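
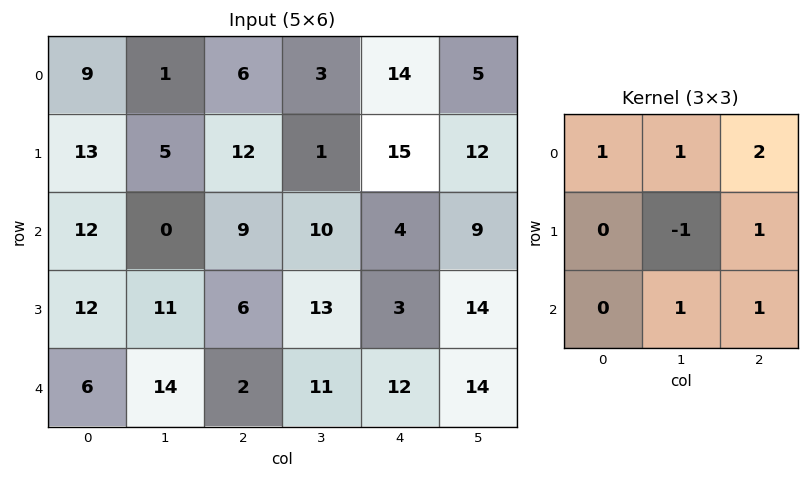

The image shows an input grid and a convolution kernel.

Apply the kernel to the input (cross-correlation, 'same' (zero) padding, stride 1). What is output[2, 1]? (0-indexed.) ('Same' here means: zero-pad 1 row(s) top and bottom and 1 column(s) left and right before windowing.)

68

The receptive field on the zero-padded input at this output position is [13 5 12 / 12 0 9 / 12 11 6]. Elementwise product with the kernel and sum: 13·1 + 5·1 + 12·2 + 0·-1 + 9·1 + 11·1 + 6·1.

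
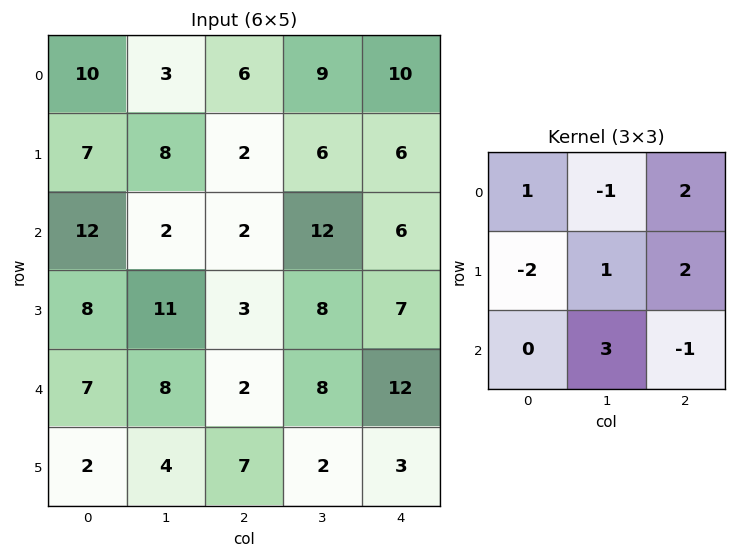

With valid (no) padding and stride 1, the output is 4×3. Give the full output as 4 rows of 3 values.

Output[0,0]: The receptive field on the input at this output position is [10 3 6 / 7 8 2 / 12 2 2]. Elementwise product with the kernel and sum: 10·1 + 3·-1 + 6·2 + 7·-2 + 8·1 + 2·2 + 2·3 + 2·-1.

21 7 61
15 41 45
37 19 30
6 45 40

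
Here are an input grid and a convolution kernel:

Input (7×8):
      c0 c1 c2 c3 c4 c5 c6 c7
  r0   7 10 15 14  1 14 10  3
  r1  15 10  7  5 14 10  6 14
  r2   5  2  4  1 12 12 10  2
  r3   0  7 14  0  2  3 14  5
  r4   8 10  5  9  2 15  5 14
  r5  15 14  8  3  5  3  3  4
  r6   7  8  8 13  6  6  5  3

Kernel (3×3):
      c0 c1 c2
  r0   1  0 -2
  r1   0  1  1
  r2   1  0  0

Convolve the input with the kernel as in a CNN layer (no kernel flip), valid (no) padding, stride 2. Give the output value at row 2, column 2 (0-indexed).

4

The receptive field on the input at this output position is [2 15 5 / 5 3 3 / 6 6 5]. Elementwise product with the kernel and sum: 2·1 + 5·-2 + 3·1 + 3·1 + 6·1.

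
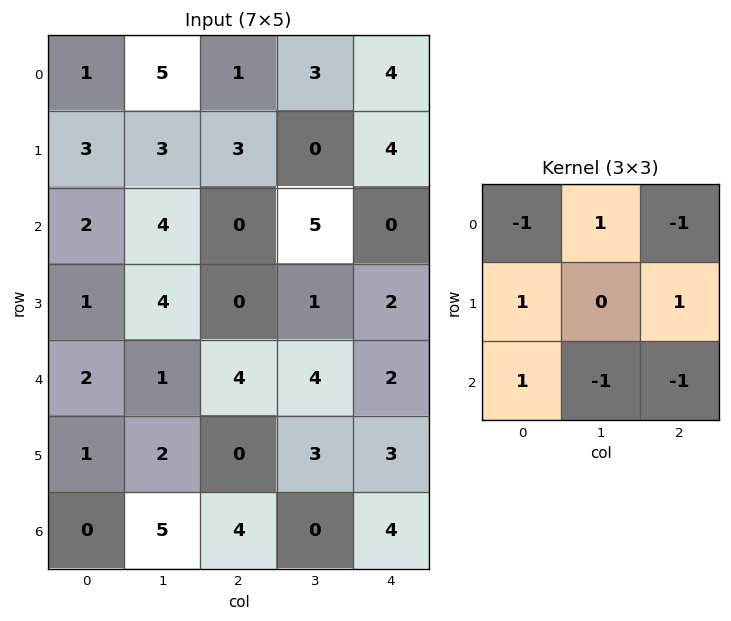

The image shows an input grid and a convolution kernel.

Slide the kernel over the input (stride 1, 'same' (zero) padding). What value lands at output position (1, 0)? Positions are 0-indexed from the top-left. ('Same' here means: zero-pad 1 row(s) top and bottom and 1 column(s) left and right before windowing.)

The receptive field on the zero-padded input at this output position is [0 1 5 / 0 3 3 / 0 2 4]. Elementwise product with the kernel and sum: 0·-1 + 1·1 + 5·-1 + 0·1 + 3·1 + 0·1 + 2·-1 + 4·-1.

-7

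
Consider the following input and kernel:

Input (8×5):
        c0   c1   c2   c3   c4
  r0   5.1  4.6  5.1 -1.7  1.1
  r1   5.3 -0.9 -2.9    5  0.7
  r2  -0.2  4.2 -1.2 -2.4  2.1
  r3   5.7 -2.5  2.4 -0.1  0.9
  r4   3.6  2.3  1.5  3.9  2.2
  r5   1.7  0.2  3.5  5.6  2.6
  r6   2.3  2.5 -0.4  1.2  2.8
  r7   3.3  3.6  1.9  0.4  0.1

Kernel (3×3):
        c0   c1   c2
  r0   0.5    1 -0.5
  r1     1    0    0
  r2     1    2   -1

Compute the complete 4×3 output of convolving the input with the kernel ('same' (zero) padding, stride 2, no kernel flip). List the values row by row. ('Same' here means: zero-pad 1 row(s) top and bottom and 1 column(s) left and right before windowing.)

Output[0,0]: The receptive field on the zero-padded input at this output position is [0 0 0 / 0 5.1 4.6 / 0 5.3 -0.9]. Elementwise product with the kernel and sum: 0·0.5 + 0·1 + 0·-0.5 + 0·1 + 0·1 + 5.3·2 + -0.9·-1.

11.5 -7.1 4.7
19.65 0.75 2.5
10.15 5.1 15.55
4.6 10.3 7.2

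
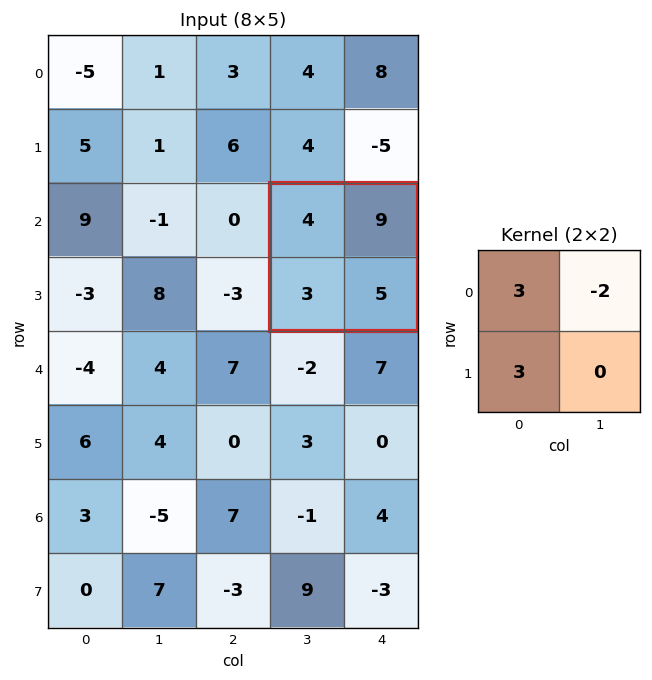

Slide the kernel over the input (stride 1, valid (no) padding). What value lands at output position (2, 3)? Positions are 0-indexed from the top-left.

The receptive field on the input at this output position is [4 9 / 3 5]. Elementwise product with the kernel and sum: 4·3 + 9·-2 + 3·3.

3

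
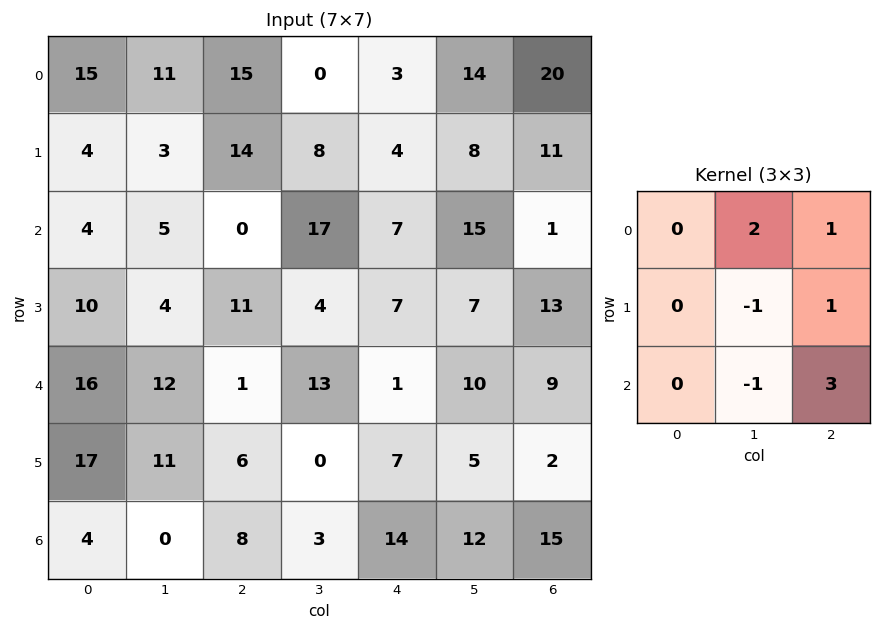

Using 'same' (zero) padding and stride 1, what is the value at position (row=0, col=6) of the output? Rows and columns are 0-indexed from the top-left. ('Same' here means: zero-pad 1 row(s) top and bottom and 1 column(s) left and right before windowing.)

The receptive field on the zero-padded input at this output position is [0 0 0 / 14 20 0 / 8 11 0]. Elementwise product with the kernel and sum: 0·2 + 0·1 + 20·-1 + 0·1 + 11·-1 + 0·3.

-31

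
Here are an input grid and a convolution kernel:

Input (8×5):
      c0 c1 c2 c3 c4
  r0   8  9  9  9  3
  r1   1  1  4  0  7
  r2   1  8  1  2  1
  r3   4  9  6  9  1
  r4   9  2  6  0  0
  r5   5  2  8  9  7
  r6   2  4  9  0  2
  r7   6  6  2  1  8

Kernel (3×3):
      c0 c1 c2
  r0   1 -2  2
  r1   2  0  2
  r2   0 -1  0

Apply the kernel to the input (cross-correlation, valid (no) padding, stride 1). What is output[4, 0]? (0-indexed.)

39

The receptive field on the input at this output position is [9 2 6 / 5 2 8 / 2 4 9]. Elementwise product with the kernel and sum: 9·1 + 2·-2 + 6·2 + 5·2 + 8·2 + 4·-1.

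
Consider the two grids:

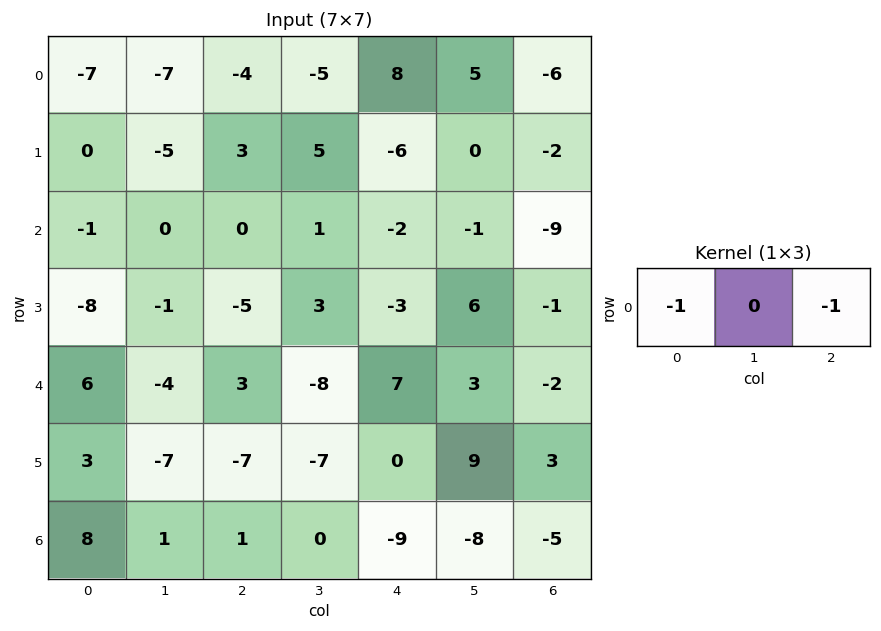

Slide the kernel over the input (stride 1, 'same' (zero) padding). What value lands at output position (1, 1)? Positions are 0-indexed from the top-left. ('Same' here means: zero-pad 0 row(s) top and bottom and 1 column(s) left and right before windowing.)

-3

The receptive field on the zero-padded input at this output position is [0 -5 3]. Elementwise product with the kernel and sum: 0·-1 + 3·-1.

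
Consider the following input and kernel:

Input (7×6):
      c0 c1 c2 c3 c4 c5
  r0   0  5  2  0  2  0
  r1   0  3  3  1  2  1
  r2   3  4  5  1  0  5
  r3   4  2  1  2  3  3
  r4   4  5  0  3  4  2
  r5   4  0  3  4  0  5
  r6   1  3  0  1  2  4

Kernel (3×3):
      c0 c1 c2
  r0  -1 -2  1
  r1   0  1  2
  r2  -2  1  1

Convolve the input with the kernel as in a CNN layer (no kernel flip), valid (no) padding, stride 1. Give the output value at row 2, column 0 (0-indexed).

The receptive field on the input at this output position is [3 4 5 / 4 2 1 / 4 5 0]. Elementwise product with the kernel and sum: 3·-1 + 4·-2 + 5·1 + 2·1 + 1·2 + 4·-2 + 5·1 + 0·1.

-5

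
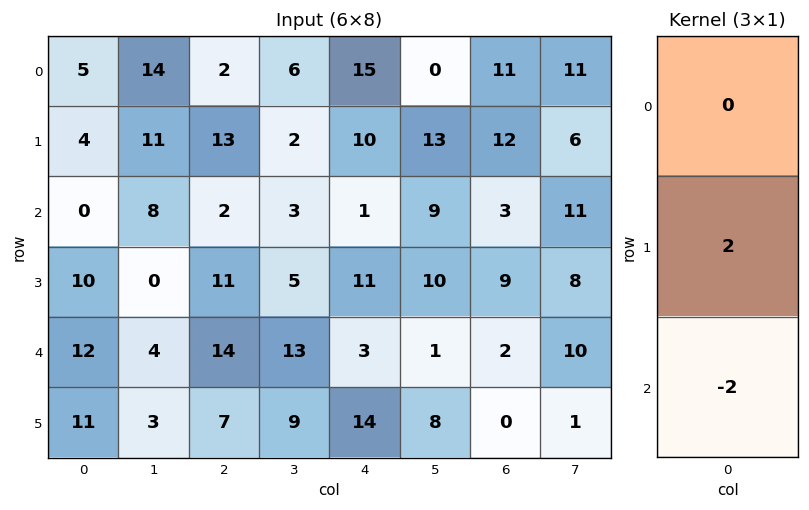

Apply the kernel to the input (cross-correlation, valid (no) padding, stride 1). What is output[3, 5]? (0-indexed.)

-14

The receptive field on the input at this output position is [10 / 1 / 8]. Elementwise product with the kernel and sum: 1·2 + 8·-2.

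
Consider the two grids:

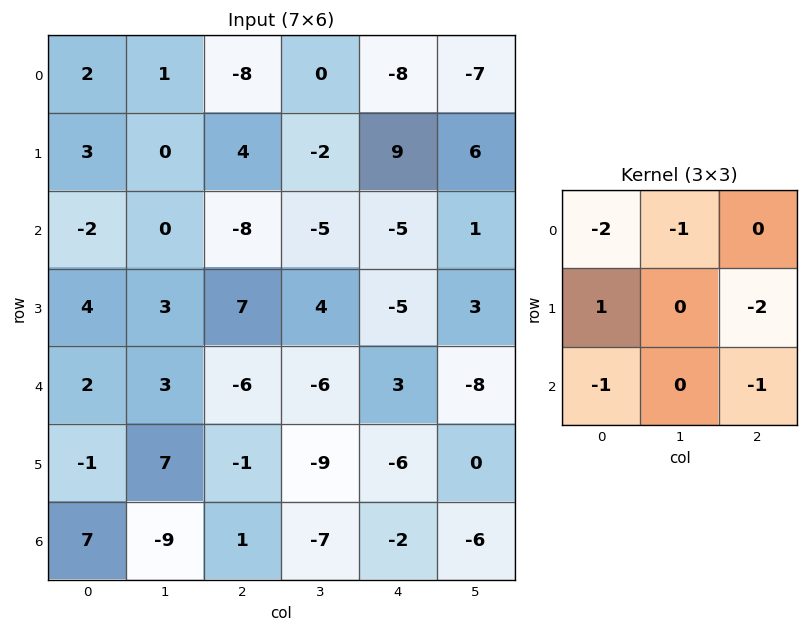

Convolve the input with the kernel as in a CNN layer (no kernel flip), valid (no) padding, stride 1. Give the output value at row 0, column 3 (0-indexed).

The receptive field on the input at this output position is [0 -8 -7 / -2 9 6 / -5 -5 1]. Elementwise product with the kernel and sum: 0·-2 + -8·-1 + -2·1 + 6·-2 + -5·-1 + 1·-1.

-2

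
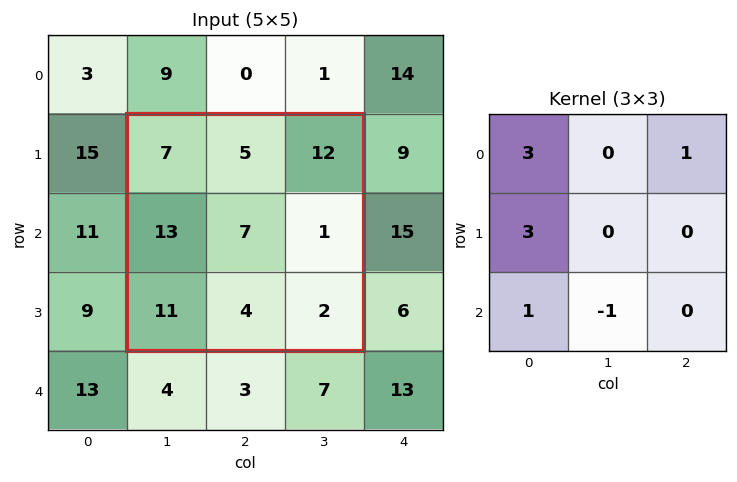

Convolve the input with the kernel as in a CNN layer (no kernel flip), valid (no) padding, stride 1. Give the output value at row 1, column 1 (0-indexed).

79

The receptive field on the input at this output position is [7 5 12 / 13 7 1 / 11 4 2]. Elementwise product with the kernel and sum: 7·3 + 12·1 + 13·3 + 11·1 + 4·-1.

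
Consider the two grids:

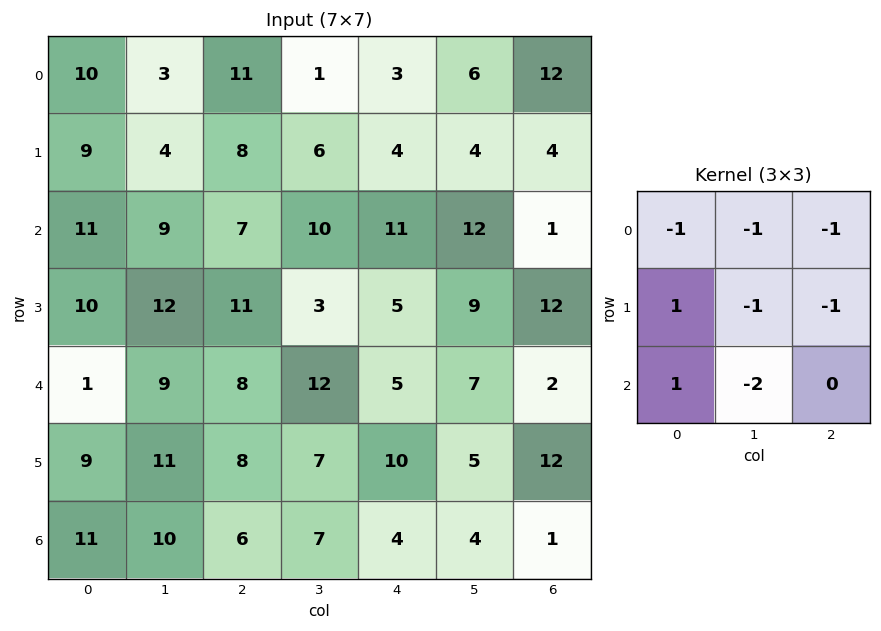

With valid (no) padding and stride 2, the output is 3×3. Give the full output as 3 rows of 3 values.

-34 -30 -38
-57 -41 -49
-37 -42 -25

Output[0,0]: The receptive field on the input at this output position is [10 3 11 / 9 4 8 / 11 9 7]. Elementwise product with the kernel and sum: 10·-1 + 3·-1 + 11·-1 + 9·1 + 4·-1 + 8·-1 + 11·1 + 9·-2.
Output[0,1]: The receptive field on the input at this output position is [11 1 3 / 8 6 4 / 7 10 11]. Elementwise product with the kernel and sum: 11·-1 + 1·-1 + 3·-1 + 8·1 + 6·-1 + 4·-1 + 7·1 + 10·-2.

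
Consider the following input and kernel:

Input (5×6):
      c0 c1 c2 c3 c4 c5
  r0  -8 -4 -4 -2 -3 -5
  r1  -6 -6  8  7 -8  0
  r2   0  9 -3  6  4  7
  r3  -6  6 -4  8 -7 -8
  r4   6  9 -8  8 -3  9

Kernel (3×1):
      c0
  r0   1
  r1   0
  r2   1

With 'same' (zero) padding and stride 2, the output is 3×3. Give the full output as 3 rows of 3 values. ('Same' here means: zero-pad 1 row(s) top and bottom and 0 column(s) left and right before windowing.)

-6 8 -8
-12 4 -15
-6 -4 -7

Output[0,0]: The receptive field on the zero-padded input at this output position is [0 / -8 / -6]. Elementwise product with the kernel and sum: 0·1 + -6·1.
Output[0,1]: The receptive field on the zero-padded input at this output position is [0 / -4 / 8]. Elementwise product with the kernel and sum: 0·1 + 8·1.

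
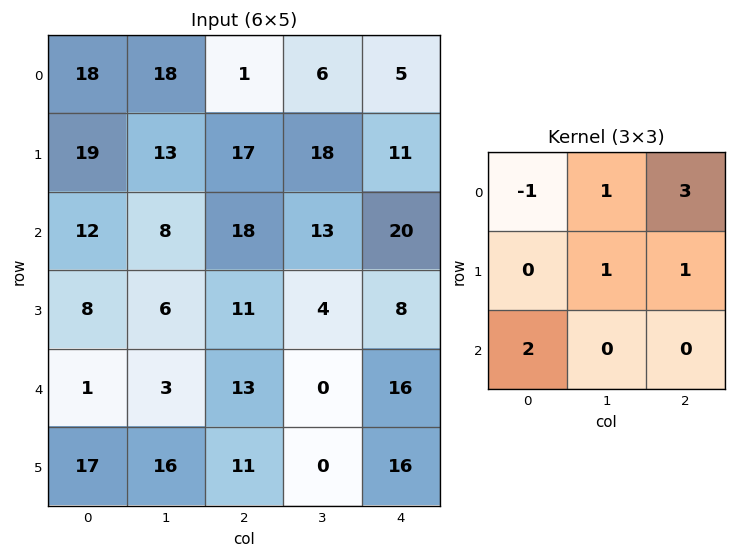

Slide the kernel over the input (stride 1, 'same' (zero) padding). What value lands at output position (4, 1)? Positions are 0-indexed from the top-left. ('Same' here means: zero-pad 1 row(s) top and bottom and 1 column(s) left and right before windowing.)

The receptive field on the zero-padded input at this output position is [8 6 11 / 1 3 13 / 17 16 11]. Elementwise product with the kernel and sum: 8·-1 + 6·1 + 11·3 + 3·1 + 13·1 + 17·2.

81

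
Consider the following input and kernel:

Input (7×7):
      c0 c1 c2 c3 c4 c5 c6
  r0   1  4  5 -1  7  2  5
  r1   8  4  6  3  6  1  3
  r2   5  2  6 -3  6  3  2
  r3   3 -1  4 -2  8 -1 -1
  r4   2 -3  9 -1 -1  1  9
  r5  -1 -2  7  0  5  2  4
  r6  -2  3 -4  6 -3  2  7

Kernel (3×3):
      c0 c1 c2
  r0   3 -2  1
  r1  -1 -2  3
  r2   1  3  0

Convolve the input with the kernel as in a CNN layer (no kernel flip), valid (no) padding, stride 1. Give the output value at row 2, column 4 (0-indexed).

The receptive field on the input at this output position is [6 3 2 / 8 -1 -1 / -1 1 9]. Elementwise product with the kernel and sum: 6·3 + 3·-2 + 2·1 + 8·-1 + -1·-2 + -1·3 + -1·1 + 1·3.

7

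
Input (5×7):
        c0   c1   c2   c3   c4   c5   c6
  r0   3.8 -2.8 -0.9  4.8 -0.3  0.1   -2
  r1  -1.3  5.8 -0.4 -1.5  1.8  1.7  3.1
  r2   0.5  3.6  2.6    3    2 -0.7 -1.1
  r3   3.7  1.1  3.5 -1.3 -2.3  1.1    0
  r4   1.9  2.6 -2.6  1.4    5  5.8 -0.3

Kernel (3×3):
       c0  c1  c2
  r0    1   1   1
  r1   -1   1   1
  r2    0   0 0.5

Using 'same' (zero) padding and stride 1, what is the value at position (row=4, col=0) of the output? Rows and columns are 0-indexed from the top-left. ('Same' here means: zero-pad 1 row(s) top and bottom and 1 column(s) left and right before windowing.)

9.3

The receptive field on the zero-padded input at this output position is [0 3.7 1.1 / 0 1.9 2.6 / 0 0 0]. Elementwise product with the kernel and sum: 0·1 + 3.7·1 + 1.1·1 + 0·-1 + 1.9·1 + 2.6·1 + 0·0.5.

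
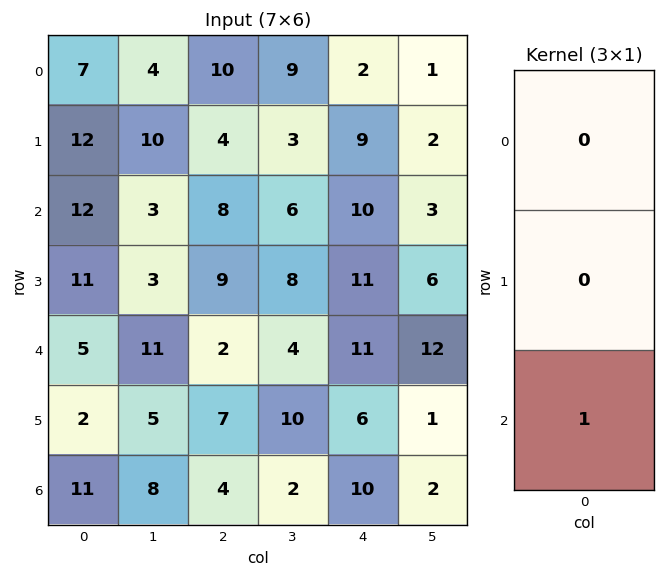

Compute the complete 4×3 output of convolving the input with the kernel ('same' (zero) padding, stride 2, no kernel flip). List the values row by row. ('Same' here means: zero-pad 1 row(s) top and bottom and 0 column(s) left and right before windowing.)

12 4 9
11 9 11
2 7 6
0 0 0

Output[0,0]: The receptive field on the zero-padded input at this output position is [0 / 7 / 12]. Elementwise product with the kernel and sum: 12·1.
Output[0,1]: The receptive field on the zero-padded input at this output position is [0 / 10 / 4]. Elementwise product with the kernel and sum: 4·1.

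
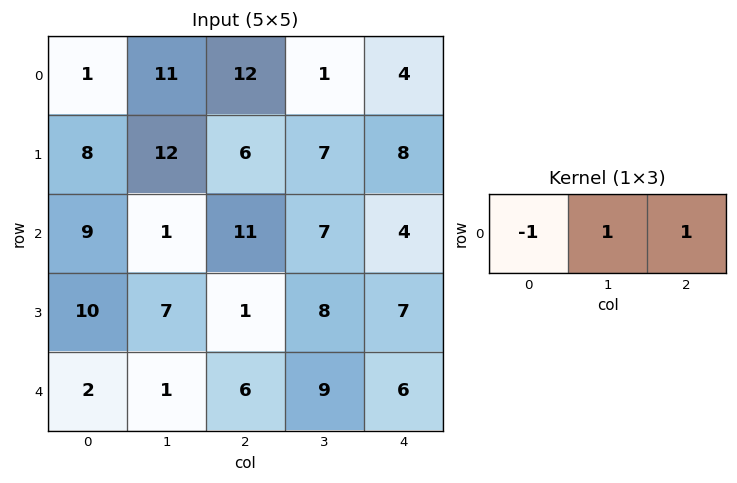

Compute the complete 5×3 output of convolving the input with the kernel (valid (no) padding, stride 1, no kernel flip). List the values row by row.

Output[0,0]: The receptive field on the input at this output position is [1 11 12]. Elementwise product with the kernel and sum: 1·-1 + 11·1 + 12·1.

22 2 -7
10 1 9
3 17 0
-2 2 14
5 14 9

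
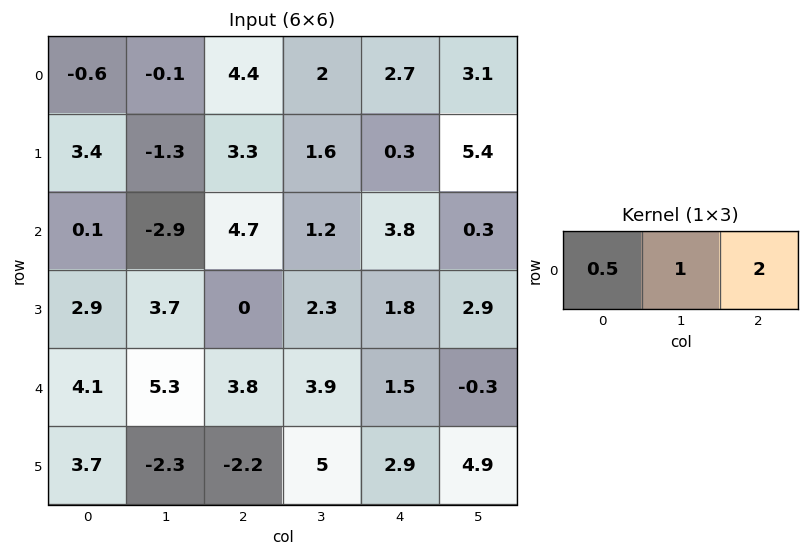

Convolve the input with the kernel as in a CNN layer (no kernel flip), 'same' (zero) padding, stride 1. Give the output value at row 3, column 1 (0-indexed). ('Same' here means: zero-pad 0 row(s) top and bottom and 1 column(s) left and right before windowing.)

5.15

The receptive field on the zero-padded input at this output position is [2.9 3.7 0]. Elementwise product with the kernel and sum: 2.9·0.5 + 3.7·1 + 0·2.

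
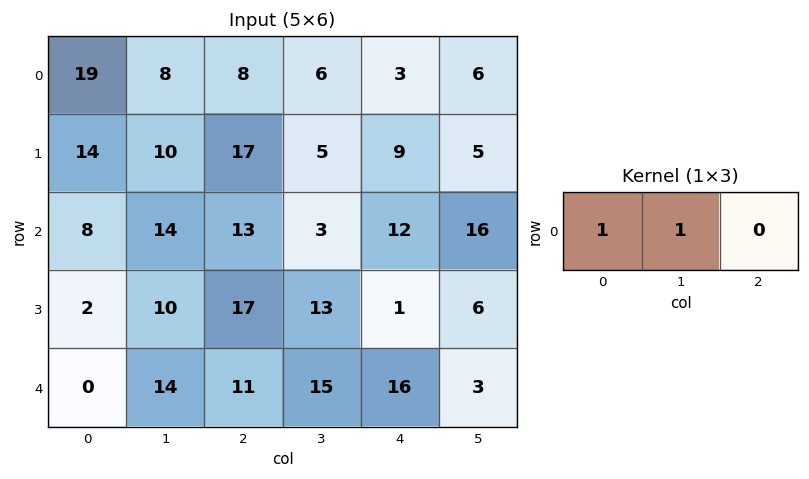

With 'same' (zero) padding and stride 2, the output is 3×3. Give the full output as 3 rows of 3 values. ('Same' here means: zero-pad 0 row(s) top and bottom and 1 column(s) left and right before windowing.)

19 16 9
8 27 15
0 25 31

Output[0,0]: The receptive field on the zero-padded input at this output position is [0 19 8]. Elementwise product with the kernel and sum: 0·1 + 19·1.
Output[0,1]: The receptive field on the zero-padded input at this output position is [8 8 6]. Elementwise product with the kernel and sum: 8·1 + 8·1.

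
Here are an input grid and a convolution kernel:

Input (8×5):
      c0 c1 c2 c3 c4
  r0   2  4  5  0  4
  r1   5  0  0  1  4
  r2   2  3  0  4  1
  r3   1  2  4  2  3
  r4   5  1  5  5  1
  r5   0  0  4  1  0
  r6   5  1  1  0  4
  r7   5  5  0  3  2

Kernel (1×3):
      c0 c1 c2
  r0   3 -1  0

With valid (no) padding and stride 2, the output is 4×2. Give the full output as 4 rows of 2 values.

2 15
3 -4
14 10
14 3

Output[0,0]: The receptive field on the input at this output position is [2 4 5]. Elementwise product with the kernel and sum: 2·3 + 4·-1.
Output[0,1]: The receptive field on the input at this output position is [5 0 4]. Elementwise product with the kernel and sum: 5·3 + 0·-1.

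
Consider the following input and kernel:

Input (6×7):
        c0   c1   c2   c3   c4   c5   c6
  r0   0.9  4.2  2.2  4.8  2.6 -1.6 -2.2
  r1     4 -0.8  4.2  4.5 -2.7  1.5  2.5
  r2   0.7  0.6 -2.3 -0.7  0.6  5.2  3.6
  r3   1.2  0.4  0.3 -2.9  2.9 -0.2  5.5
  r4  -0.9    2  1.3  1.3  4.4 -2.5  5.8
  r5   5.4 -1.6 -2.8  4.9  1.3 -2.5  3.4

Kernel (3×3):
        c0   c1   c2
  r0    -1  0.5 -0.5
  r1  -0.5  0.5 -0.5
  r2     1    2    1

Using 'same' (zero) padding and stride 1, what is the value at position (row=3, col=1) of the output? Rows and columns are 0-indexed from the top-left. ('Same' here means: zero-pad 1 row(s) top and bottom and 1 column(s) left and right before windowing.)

The receptive field on the zero-padded input at this output position is [0.7 0.6 -2.3 / 1.2 0.4 0.3 / -0.9 2 1.3]. Elementwise product with the kernel and sum: 0.7·-1 + 0.6·0.5 + -2.3·-0.5 + 1.2·-0.5 + 0.4·0.5 + 0.3·-0.5 + -0.9·1 + 2·2 + 1.3·1.

4.6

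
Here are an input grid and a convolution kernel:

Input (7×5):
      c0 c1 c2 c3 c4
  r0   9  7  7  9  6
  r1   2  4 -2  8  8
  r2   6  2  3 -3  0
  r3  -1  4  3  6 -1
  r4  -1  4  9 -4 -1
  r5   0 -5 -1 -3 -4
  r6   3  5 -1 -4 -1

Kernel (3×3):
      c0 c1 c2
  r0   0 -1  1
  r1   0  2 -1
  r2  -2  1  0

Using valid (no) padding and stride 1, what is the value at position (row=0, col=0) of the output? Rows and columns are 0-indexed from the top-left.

The receptive field on the input at this output position is [9 7 7 / 2 4 -2 / 6 2 3]. Elementwise product with the kernel and sum: 7·-1 + 7·1 + 4·2 + -2·-1 + 6·-2 + 2·1.

0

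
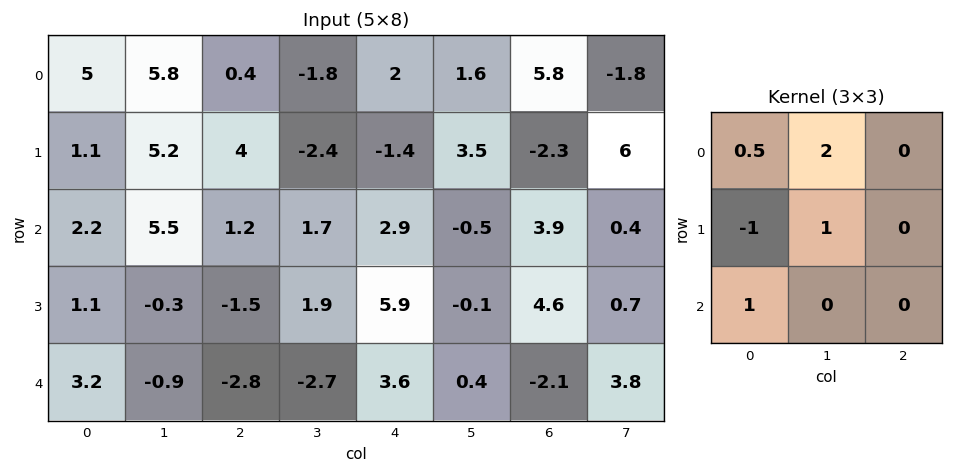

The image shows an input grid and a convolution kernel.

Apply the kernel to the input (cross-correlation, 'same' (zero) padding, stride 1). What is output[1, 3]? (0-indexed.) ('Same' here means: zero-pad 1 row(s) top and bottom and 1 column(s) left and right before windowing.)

-8.6

The receptive field on the zero-padded input at this output position is [0.4 -1.8 2 / 4 -2.4 -1.4 / 1.2 1.7 2.9]. Elementwise product with the kernel and sum: 0.4·0.5 + -1.8·2 + 4·-1 + -2.4·1 + 1.2·1.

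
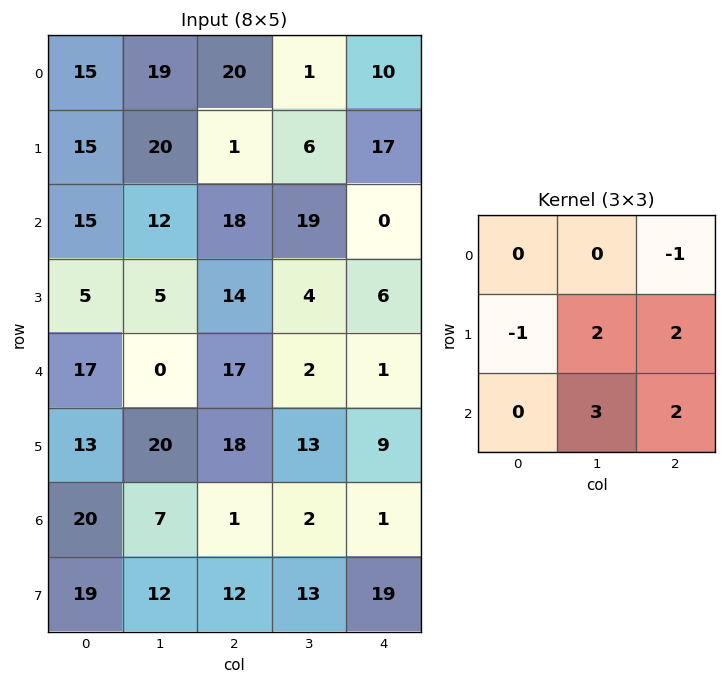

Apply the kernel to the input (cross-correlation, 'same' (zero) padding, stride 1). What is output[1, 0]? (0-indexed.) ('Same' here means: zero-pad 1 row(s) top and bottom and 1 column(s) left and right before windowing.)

120

The receptive field on the zero-padded input at this output position is [0 15 19 / 0 15 20 / 0 15 12]. Elementwise product with the kernel and sum: 19·-1 + 0·-1 + 15·2 + 20·2 + 15·3 + 12·2.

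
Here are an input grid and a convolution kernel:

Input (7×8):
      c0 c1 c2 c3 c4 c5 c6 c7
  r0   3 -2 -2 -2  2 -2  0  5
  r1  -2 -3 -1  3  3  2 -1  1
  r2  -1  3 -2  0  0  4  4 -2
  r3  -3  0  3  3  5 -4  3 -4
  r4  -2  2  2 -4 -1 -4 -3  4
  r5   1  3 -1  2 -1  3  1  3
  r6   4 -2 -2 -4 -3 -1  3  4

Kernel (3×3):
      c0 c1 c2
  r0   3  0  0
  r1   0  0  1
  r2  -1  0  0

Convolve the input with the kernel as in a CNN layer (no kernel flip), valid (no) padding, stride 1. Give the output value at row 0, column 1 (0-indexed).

-6

The receptive field on the input at this output position is [-2 -2 -2 / -3 -1 3 / 3 -2 0]. Elementwise product with the kernel and sum: -2·3 + 3·1 + 3·-1.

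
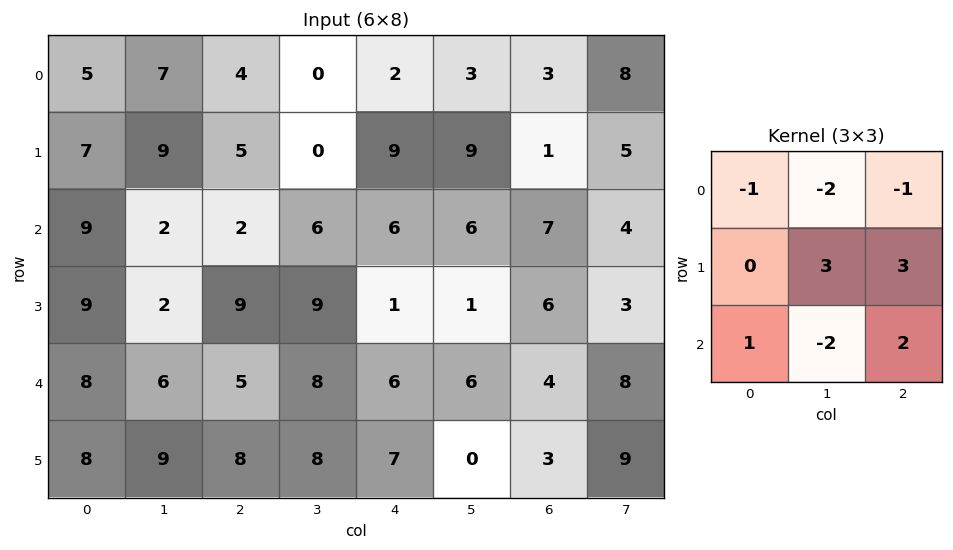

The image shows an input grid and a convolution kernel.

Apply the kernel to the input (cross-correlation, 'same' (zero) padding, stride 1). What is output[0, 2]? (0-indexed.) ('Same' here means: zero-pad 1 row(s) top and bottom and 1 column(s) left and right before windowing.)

The receptive field on the zero-padded input at this output position is [0 0 0 / 7 4 0 / 9 5 0]. Elementwise product with the kernel and sum: 0·-1 + 0·-2 + 0·-1 + 4·3 + 0·3 + 9·1 + 5·-2 + 0·2.

11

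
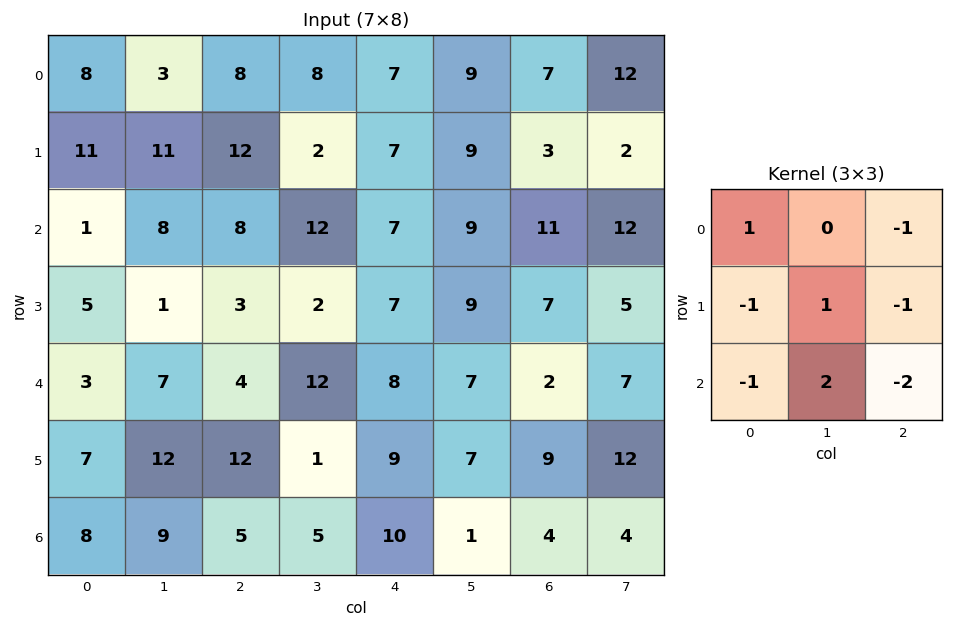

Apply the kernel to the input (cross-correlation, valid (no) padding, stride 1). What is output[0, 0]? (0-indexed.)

-13

The receptive field on the input at this output position is [8 3 8 / 11 11 12 / 1 8 8]. Elementwise product with the kernel and sum: 8·1 + 8·-1 + 11·-1 + 11·1 + 12·-1 + 1·-1 + 8·2 + 8·-2.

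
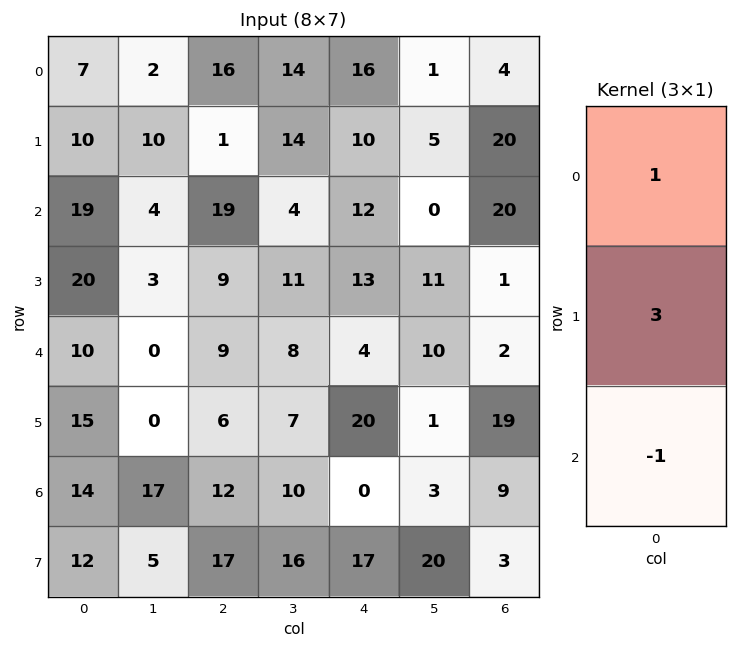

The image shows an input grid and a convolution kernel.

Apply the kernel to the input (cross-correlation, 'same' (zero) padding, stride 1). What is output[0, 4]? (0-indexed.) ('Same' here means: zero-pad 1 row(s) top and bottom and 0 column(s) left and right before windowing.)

38

The receptive field on the zero-padded input at this output position is [0 / 16 / 10]. Elementwise product with the kernel and sum: 0·1 + 16·3 + 10·-1.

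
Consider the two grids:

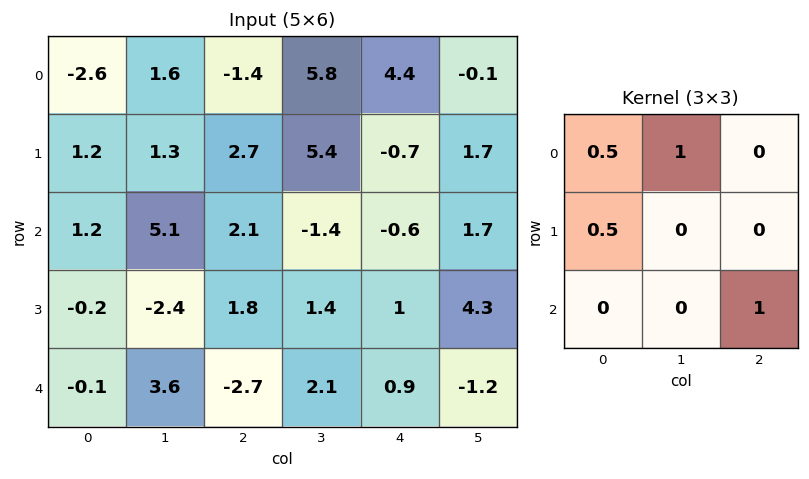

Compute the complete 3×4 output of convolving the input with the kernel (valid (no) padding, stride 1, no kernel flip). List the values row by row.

Output[0,0]: The receptive field on the input at this output position is [-2.6 1.6 -1.4 / 1.2 1.3 2.7 / 1.2 5.1 2.1]. Elementwise product with the kernel and sum: -2.6·0.5 + 1.6·1 + 1.2·0.5 + 2.1·1.
Output[0,1]: The receptive field on the input at this output position is [1.6 -1.4 5.8 / 1.3 2.7 5.4 / 5.1 2.1 -1.4]. Elementwise product with the kernel and sum: 1.6·0.5 + -1.4·1 + 1.3·0.5 + -1.4·1.

3 -1.35 5.85 11.7
4.3 7.3 8.8 5.6
2.9 5.55 1.45 -1.8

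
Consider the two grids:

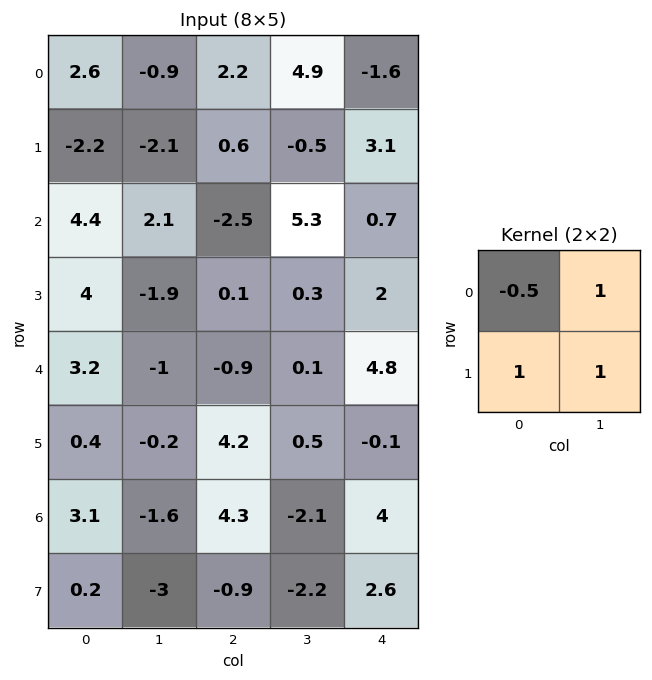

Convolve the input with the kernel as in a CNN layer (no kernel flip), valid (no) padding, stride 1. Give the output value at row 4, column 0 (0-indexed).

The receptive field on the input at this output position is [3.2 -1 / 0.4 -0.2]. Elementwise product with the kernel and sum: 3.2·-0.5 + -1·1 + 0.4·1 + -0.2·1.

-2.4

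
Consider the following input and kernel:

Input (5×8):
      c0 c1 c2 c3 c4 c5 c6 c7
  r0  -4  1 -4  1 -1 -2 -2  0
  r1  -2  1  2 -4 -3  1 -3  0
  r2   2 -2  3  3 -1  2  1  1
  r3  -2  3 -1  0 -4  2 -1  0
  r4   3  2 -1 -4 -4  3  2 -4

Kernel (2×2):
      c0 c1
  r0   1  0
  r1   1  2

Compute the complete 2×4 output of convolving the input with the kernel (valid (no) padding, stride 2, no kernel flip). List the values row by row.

Output[0,0]: The receptive field on the input at this output position is [-4 1 / -2 1]. Elementwise product with the kernel and sum: -4·1 + -2·1 + 1·2.

-4 -10 -2 -5
6 2 -1 0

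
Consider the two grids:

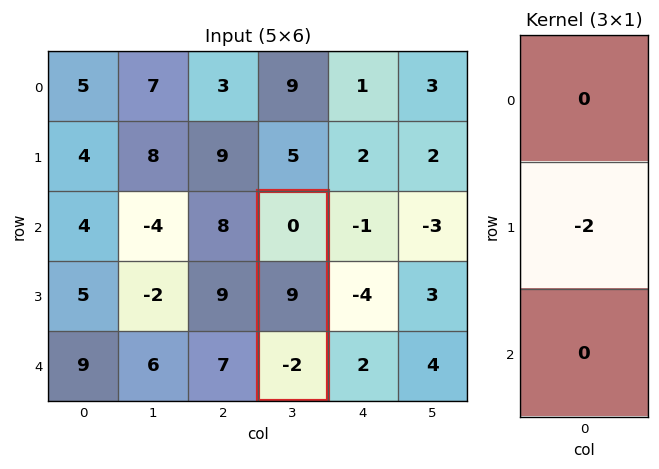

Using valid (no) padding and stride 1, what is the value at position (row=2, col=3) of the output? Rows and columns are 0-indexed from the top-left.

-18

The receptive field on the input at this output position is [0 / 9 / -2]. Elementwise product with the kernel and sum: 9·-2.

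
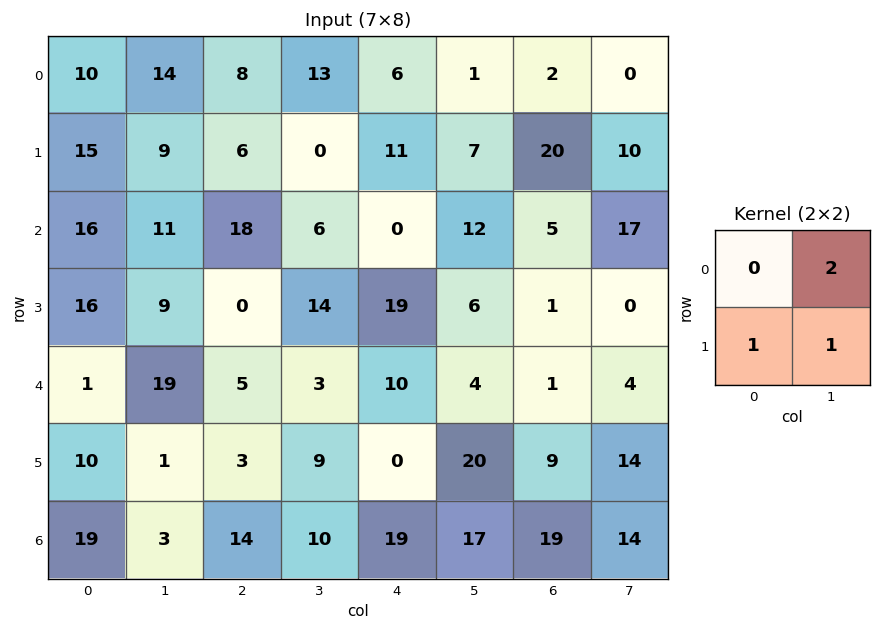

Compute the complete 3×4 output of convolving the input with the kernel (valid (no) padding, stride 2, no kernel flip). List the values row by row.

52 32 20 30
47 26 49 35
49 18 28 31

Output[0,0]: The receptive field on the input at this output position is [10 14 / 15 9]. Elementwise product with the kernel and sum: 14·2 + 15·1 + 9·1.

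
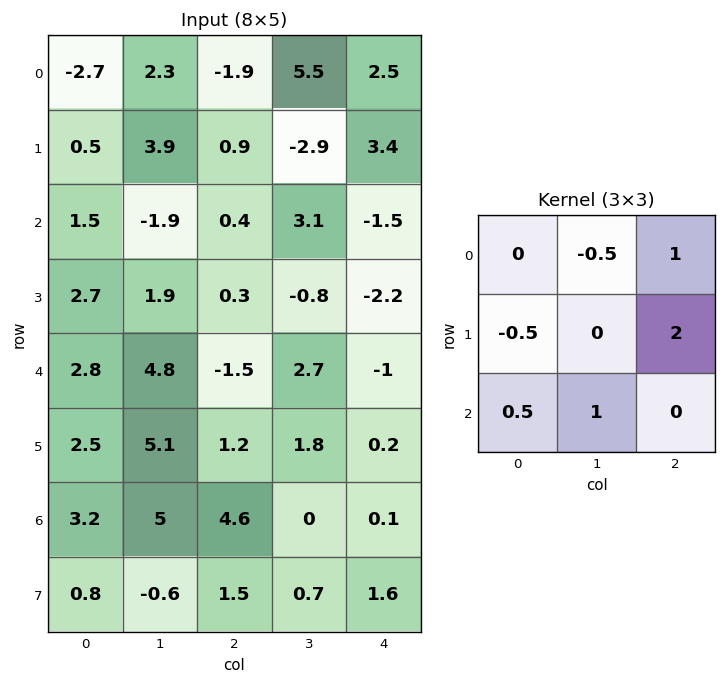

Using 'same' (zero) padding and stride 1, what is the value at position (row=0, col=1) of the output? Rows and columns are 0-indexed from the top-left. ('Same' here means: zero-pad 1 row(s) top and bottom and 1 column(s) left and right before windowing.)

1.7

The receptive field on the zero-padded input at this output position is [0 0 0 / -2.7 2.3 -1.9 / 0.5 3.9 0.9]. Elementwise product with the kernel and sum: 0·-0.5 + 0·1 + -2.7·-0.5 + -1.9·2 + 0.5·0.5 + 3.9·1.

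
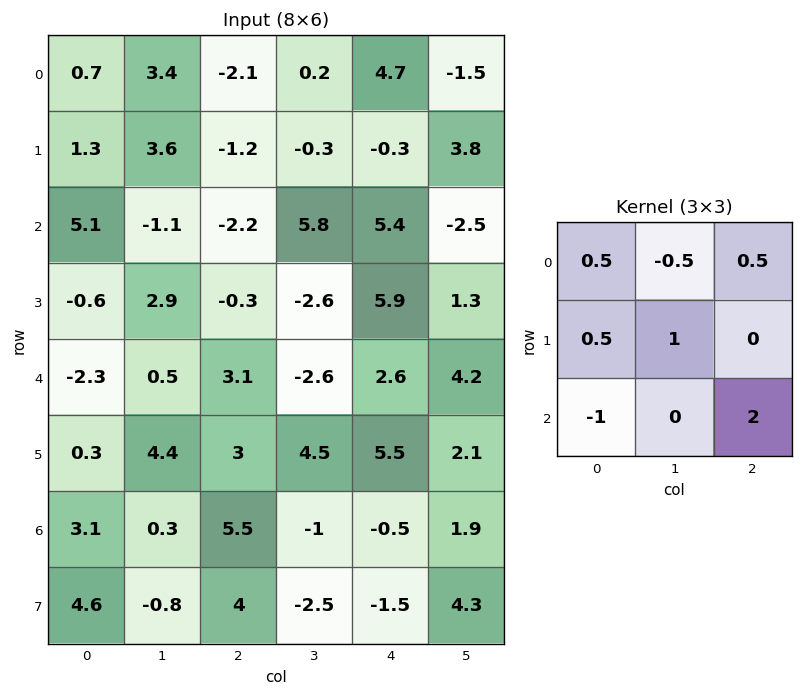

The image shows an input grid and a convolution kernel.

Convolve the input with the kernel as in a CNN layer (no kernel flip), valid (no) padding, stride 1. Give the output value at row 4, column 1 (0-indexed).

0.3

The receptive field on the input at this output position is [0.5 3.1 -2.6 / 4.4 3 4.5 / 0.3 5.5 -1]. Elementwise product with the kernel and sum: 0.5·0.5 + 3.1·-0.5 + -2.6·0.5 + 4.4·0.5 + 3·1 + 0.3·-1 + -1·2.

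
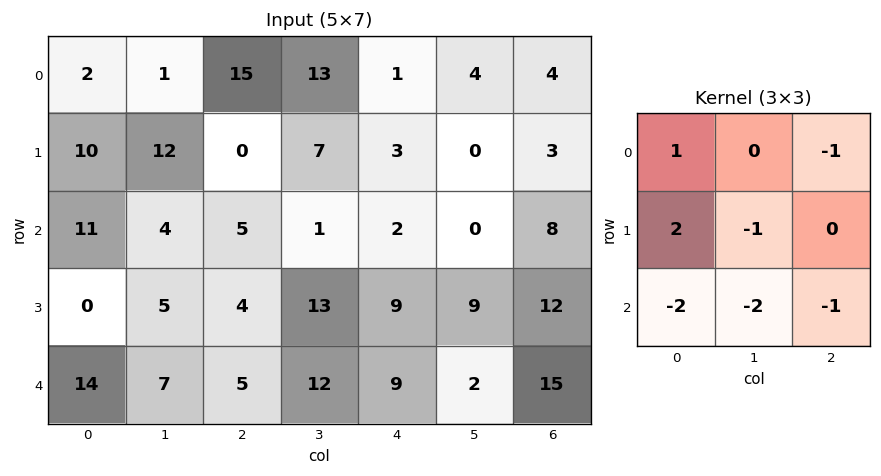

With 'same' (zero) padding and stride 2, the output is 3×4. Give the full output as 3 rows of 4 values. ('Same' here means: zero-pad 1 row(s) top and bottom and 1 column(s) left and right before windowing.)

-34 -44 5 -2
-28 -23 -46 -50
-19 1 19 -2

Output[0,0]: The receptive field on the zero-padded input at this output position is [0 0 0 / 0 2 1 / 0 10 12]. Elementwise product with the kernel and sum: 0·1 + 0·-1 + 0·2 + 2·-1 + 0·-2 + 10·-2 + 12·-1.
Output[0,1]: The receptive field on the zero-padded input at this output position is [0 0 0 / 1 15 13 / 12 0 7]. Elementwise product with the kernel and sum: 0·1 + 0·-1 + 1·2 + 15·-1 + 12·-2 + 0·-2 + 7·-1.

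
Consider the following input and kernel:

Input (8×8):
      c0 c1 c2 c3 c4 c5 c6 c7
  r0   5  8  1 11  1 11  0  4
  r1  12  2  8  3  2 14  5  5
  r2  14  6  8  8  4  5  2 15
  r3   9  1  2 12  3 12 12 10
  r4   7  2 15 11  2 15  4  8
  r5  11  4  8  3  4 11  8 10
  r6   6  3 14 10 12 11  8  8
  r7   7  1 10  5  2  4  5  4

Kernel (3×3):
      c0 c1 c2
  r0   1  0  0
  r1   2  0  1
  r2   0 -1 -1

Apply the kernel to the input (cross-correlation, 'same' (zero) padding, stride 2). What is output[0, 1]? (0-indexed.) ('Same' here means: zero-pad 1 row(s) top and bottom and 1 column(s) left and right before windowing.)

The receptive field on the zero-padded input at this output position is [0 0 0 / 8 1 11 / 2 8 3]. Elementwise product with the kernel and sum: 0·1 + 8·2 + 11·1 + 8·-1 + 3·-1.

16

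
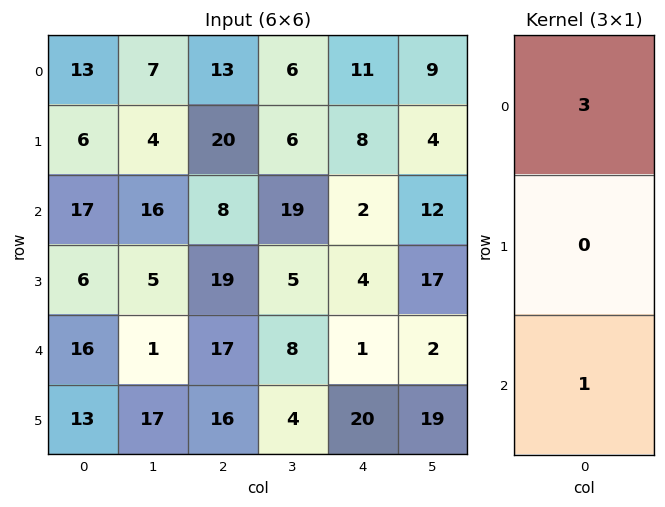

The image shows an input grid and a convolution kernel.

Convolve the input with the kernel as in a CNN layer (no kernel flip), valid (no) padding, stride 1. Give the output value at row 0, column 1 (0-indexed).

The receptive field on the input at this output position is [7 / 4 / 16]. Elementwise product with the kernel and sum: 7·3 + 16·1.

37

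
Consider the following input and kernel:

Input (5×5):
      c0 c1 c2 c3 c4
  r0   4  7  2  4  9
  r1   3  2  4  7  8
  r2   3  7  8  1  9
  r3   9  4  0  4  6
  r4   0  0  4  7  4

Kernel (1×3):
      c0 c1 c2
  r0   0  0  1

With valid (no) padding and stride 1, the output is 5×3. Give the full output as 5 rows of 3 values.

2 4 9
4 7 8
8 1 9
0 4 6
4 7 4

Output[0,0]: The receptive field on the input at this output position is [4 7 2]. Elementwise product with the kernel and sum: 2·1.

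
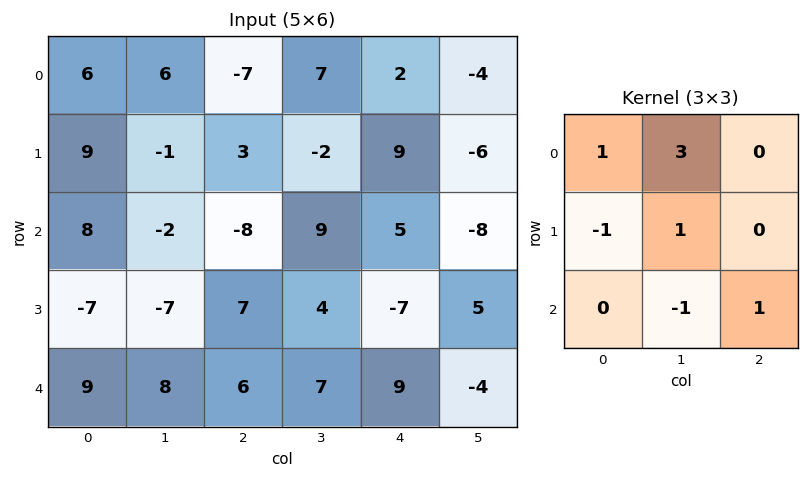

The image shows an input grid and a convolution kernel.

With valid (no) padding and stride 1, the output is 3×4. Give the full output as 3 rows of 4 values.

Output[0,0]: The receptive field on the input at this output position is [6 6 -7 / 9 -1 3 / 8 -2 -8]. Elementwise product with the kernel and sum: 6·1 + 6·3 + 9·-1 + -1·1 + -2·-1 + -8·1.
Output[0,1]: The receptive field on the input at this output position is [6 -7 7 / -1 3 -2 / -2 -8 9]. Elementwise product with the kernel and sum: 6·1 + -7·3 + -1·-1 + 3·1 + -8·-1 + 9·1.

8 6 5 11
10 -1 3 33
0 -11 18 0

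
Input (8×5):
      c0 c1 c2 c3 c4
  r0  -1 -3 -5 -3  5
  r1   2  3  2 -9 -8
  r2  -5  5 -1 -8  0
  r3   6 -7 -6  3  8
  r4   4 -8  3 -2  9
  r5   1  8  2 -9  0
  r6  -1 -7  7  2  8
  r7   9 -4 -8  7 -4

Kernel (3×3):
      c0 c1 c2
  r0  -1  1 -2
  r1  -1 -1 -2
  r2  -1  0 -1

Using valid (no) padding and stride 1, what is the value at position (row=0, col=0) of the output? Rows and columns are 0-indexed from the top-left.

The receptive field on the input at this output position is [-1 -3 -5 / 2 3 2 / -5 5 -1]. Elementwise product with the kernel and sum: -1·-1 + -3·1 + -5·-2 + 2·-1 + 3·-1 + 2·-2 + -5·-1 + -1·-1.

5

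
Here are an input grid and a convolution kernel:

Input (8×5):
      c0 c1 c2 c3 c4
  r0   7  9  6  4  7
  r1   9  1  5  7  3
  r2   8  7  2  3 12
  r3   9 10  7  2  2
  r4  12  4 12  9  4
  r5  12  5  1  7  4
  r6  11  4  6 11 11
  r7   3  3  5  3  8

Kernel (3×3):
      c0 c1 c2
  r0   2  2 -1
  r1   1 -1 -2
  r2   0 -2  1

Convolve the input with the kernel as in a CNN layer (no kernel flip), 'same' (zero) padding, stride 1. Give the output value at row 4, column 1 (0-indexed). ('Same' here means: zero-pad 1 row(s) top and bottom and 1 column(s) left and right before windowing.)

The receptive field on the zero-padded input at this output position is [9 10 7 / 12 4 12 / 12 5 1]. Elementwise product with the kernel and sum: 9·2 + 10·2 + 7·-1 + 12·1 + 4·-1 + 12·-2 + 5·-2 + 1·1.

6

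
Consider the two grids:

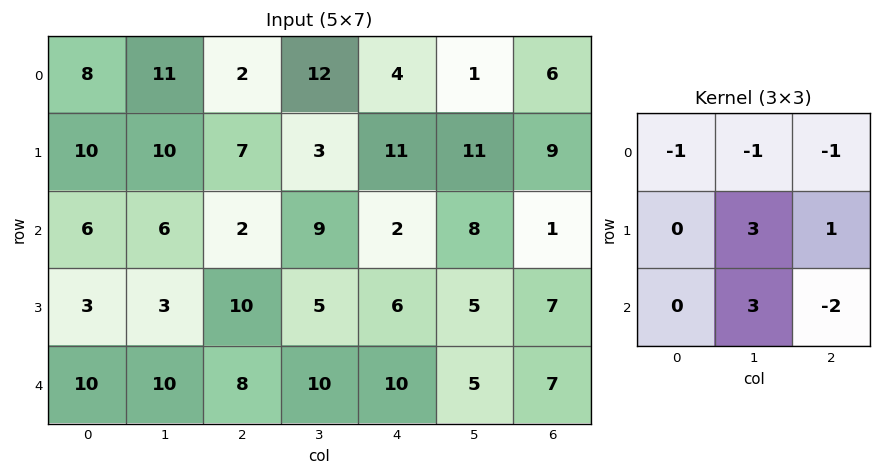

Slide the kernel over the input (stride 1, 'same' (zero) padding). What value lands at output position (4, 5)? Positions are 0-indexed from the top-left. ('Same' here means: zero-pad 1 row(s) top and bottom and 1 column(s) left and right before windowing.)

4

The receptive field on the zero-padded input at this output position is [6 5 7 / 10 5 7 / 0 0 0]. Elementwise product with the kernel and sum: 6·-1 + 5·-1 + 7·-1 + 5·3 + 7·1 + 0·3 + 0·-2.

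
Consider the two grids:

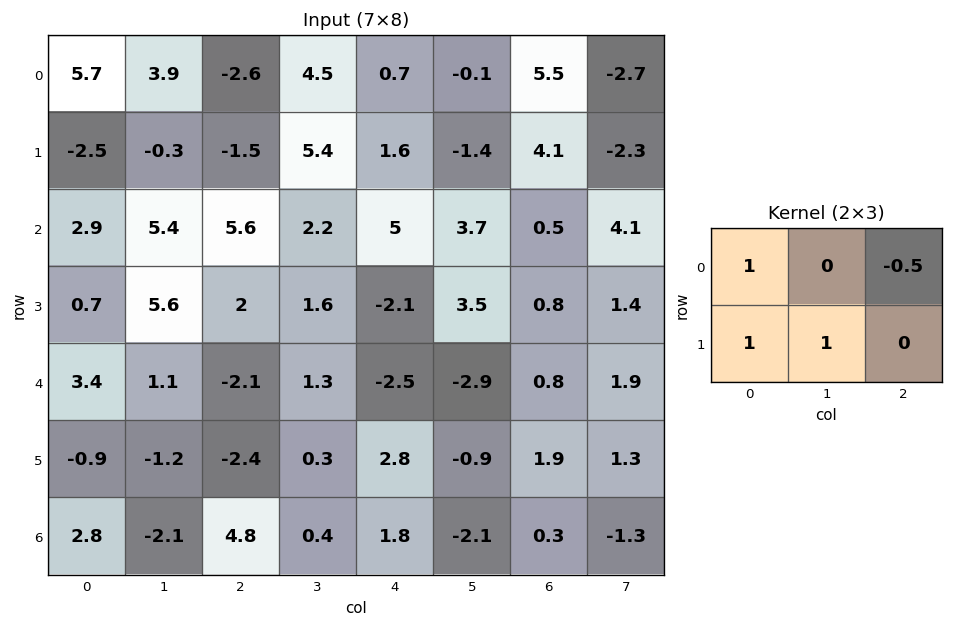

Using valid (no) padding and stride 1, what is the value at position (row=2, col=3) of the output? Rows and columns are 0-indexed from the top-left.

-0.15

The receptive field on the input at this output position is [2.2 5 3.7 / 1.6 -2.1 3.5]. Elementwise product with the kernel and sum: 2.2·1 + 3.7·-0.5 + 1.6·1 + -2.1·1.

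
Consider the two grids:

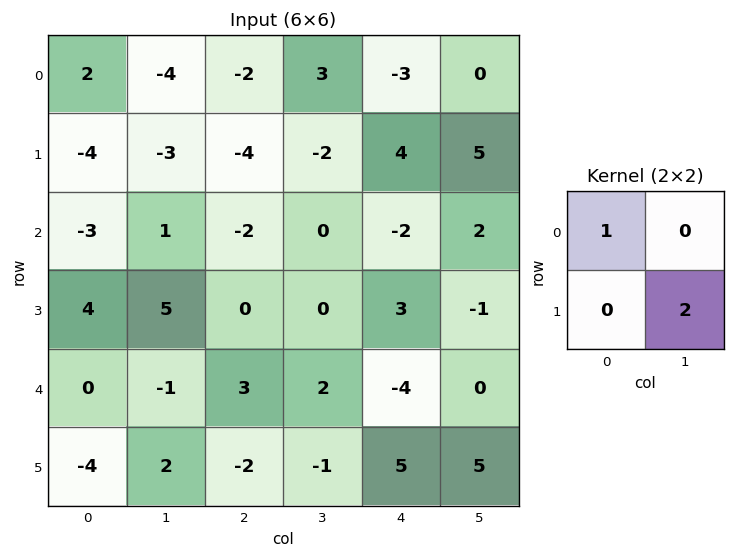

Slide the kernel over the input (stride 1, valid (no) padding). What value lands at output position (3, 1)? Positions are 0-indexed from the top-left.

The receptive field on the input at this output position is [5 0 / -1 3]. Elementwise product with the kernel and sum: 5·1 + 3·2.

11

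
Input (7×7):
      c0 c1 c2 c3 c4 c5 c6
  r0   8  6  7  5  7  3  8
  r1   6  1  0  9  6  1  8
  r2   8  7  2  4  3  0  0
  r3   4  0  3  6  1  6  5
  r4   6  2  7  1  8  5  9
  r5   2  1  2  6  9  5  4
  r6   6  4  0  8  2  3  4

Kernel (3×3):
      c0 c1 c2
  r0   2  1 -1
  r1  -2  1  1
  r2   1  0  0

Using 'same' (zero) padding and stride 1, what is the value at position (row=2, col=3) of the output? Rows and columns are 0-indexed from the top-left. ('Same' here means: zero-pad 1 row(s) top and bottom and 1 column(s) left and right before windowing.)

9

The receptive field on the zero-padded input at this output position is [0 9 6 / 2 4 3 / 3 6 1]. Elementwise product with the kernel and sum: 0·2 + 9·1 + 6·-1 + 2·-2 + 4·1 + 3·1 + 3·1.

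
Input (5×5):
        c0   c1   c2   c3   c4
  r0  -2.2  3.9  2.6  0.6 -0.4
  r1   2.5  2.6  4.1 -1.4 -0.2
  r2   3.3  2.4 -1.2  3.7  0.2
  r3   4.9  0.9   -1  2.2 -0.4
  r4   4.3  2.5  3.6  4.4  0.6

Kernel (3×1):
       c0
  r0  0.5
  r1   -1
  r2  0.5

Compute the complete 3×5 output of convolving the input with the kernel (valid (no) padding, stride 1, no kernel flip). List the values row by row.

-1.95 0.55 -3.4 3.55 0.1
0.4 -0.65 2.75 -3.3 -0.5
-1.1 1.55 2.2 1.85 0.8

Output[0,0]: The receptive field on the input at this output position is [-2.2 / 2.5 / 3.3]. Elementwise product with the kernel and sum: -2.2·0.5 + 2.5·-1 + 3.3·0.5.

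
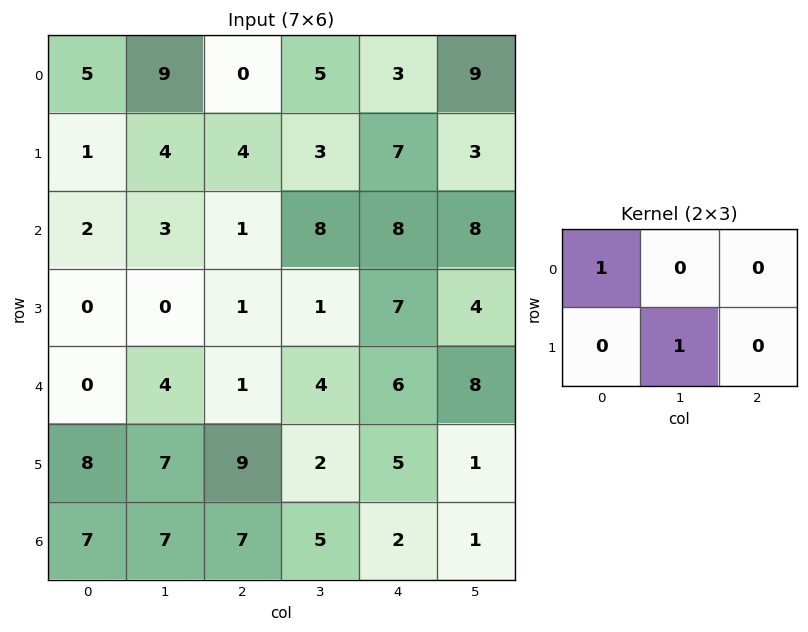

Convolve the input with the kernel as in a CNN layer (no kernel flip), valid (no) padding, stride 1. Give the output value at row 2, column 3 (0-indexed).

15

The receptive field on the input at this output position is [8 8 8 / 1 7 4]. Elementwise product with the kernel and sum: 8·1 + 7·1.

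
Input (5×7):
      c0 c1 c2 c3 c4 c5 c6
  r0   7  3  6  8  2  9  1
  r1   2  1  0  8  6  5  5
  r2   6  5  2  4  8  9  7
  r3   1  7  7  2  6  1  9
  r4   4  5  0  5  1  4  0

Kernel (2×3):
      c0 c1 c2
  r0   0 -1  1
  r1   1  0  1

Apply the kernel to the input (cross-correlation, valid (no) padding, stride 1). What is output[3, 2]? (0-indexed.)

5

The receptive field on the input at this output position is [7 2 6 / 0 5 1]. Elementwise product with the kernel and sum: 2·-1 + 6·1 + 0·1 + 1·1.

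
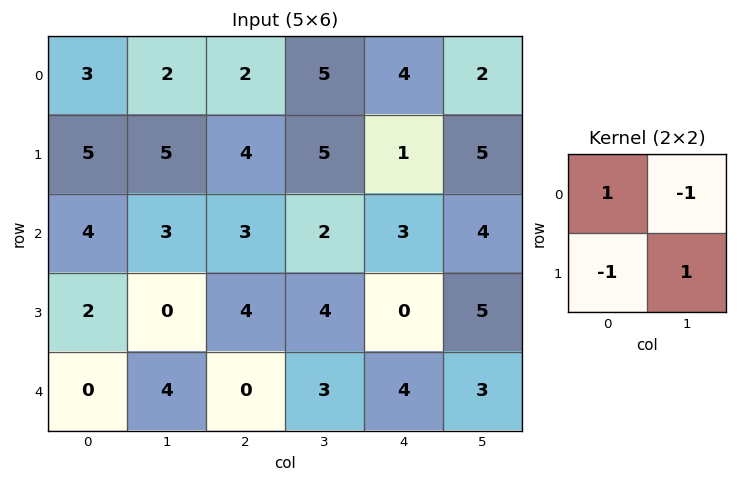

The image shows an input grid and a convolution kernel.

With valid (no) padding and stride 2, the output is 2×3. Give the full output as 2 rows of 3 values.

1 -2 6
-1 1 4

Output[0,0]: The receptive field on the input at this output position is [3 2 / 5 5]. Elementwise product with the kernel and sum: 3·1 + 2·-1 + 5·-1 + 5·1.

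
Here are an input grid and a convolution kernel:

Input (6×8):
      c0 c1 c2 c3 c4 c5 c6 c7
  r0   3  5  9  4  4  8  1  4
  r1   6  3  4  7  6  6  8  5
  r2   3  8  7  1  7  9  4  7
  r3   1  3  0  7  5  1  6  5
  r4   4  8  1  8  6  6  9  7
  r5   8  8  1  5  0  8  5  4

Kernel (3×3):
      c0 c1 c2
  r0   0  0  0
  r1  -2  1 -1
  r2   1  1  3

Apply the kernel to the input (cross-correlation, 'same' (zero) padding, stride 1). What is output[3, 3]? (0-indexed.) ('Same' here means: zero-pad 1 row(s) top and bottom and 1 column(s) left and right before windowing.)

The receptive field on the zero-padded input at this output position is [7 1 7 / 0 7 5 / 1 8 6]. Elementwise product with the kernel and sum: 0·-2 + 7·1 + 5·-1 + 1·1 + 8·1 + 6·3.

29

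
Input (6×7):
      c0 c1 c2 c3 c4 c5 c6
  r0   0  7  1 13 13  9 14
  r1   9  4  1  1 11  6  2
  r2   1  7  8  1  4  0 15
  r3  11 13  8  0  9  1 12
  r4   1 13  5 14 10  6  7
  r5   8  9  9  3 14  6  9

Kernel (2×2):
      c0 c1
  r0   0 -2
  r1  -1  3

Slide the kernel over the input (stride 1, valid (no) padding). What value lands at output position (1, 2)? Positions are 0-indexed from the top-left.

The receptive field on the input at this output position is [1 1 / 8 1]. Elementwise product with the kernel and sum: 1·-2 + 8·-1 + 1·3.

-7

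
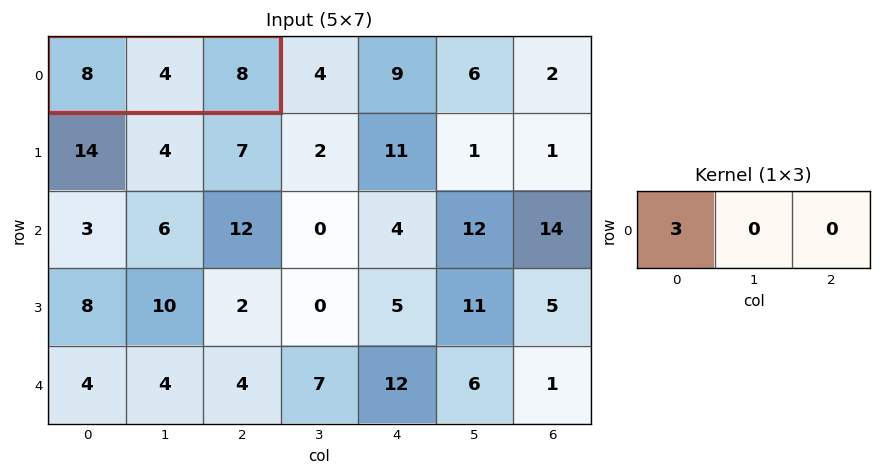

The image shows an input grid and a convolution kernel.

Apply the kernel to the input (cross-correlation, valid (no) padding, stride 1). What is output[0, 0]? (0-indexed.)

24

The receptive field on the input at this output position is [8 4 8]. Elementwise product with the kernel and sum: 8·3.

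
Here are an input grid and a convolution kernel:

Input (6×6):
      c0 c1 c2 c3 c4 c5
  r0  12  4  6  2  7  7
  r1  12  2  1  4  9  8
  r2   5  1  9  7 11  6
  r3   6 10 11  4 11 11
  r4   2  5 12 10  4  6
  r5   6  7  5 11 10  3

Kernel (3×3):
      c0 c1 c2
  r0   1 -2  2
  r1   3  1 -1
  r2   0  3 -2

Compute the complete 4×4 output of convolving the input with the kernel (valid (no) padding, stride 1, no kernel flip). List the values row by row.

38 12 13 36
25 38 24 39
29 50 65 9
18 6 80 56

Output[0,0]: The receptive field on the input at this output position is [12 4 6 / 12 2 1 / 5 1 9]. Elementwise product with the kernel and sum: 12·1 + 4·-2 + 6·2 + 12·3 + 2·1 + 1·-1 + 1·3 + 9·-2.
Output[0,1]: The receptive field on the input at this output position is [4 6 2 / 2 1 4 / 1 9 7]. Elementwise product with the kernel and sum: 4·1 + 6·-2 + 2·2 + 2·3 + 1·1 + 4·-1 + 9·3 + 7·-2.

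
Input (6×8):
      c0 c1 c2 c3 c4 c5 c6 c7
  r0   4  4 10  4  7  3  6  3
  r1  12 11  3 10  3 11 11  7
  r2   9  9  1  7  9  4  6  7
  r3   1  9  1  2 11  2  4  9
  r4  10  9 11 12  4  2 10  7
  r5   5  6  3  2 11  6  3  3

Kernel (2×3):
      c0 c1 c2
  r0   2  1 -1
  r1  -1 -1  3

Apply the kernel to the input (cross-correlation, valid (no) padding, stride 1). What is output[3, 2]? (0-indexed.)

The receptive field on the input at this output position is [1 2 11 / 11 12 4]. Elementwise product with the kernel and sum: 1·2 + 2·1 + 11·-1 + 11·-1 + 12·-1 + 4·3.

-18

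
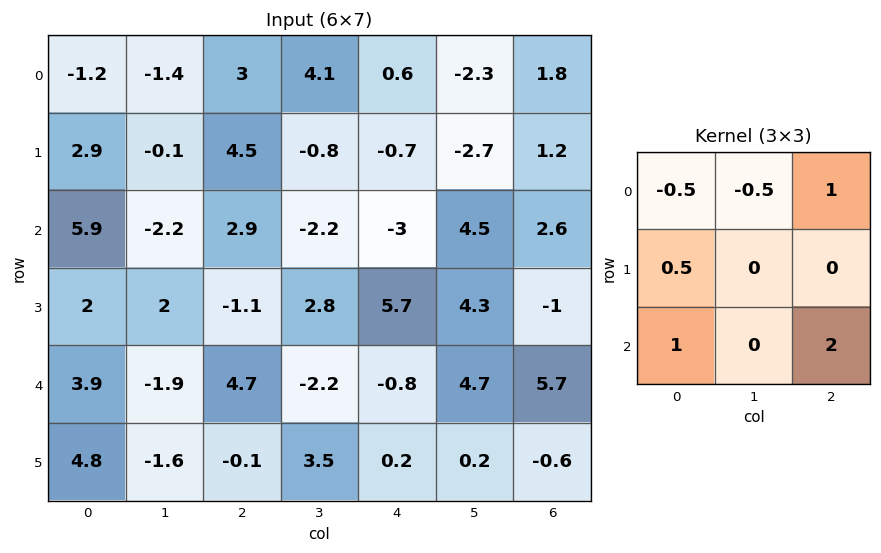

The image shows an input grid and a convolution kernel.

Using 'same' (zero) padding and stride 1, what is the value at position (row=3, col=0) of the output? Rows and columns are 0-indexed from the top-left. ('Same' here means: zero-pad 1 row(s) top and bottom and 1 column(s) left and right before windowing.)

The receptive field on the zero-padded input at this output position is [0 5.9 -2.2 / 0 2 2 / 0 3.9 -1.9]. Elementwise product with the kernel and sum: 0·-0.5 + 5.9·-0.5 + -2.2·1 + 0·0.5 + 0·1 + -1.9·2.

-8.95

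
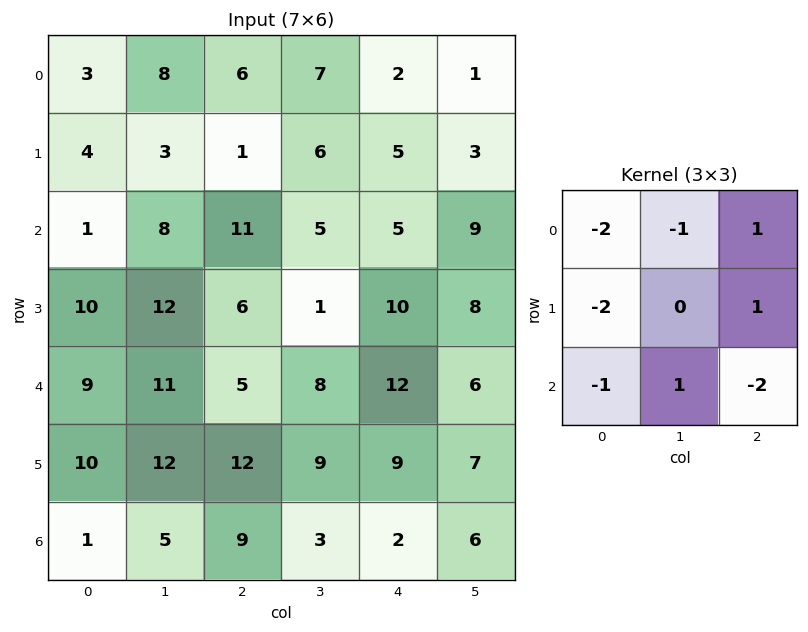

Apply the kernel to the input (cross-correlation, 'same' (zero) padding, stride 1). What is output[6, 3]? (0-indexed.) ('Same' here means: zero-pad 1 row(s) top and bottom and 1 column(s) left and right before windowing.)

-40

The receptive field on the zero-padded input at this output position is [12 9 9 / 9 3 2 / 0 0 0]. Elementwise product with the kernel and sum: 12·-2 + 9·-1 + 9·1 + 9·-2 + 2·1 + 0·-1 + 0·1 + 0·-2.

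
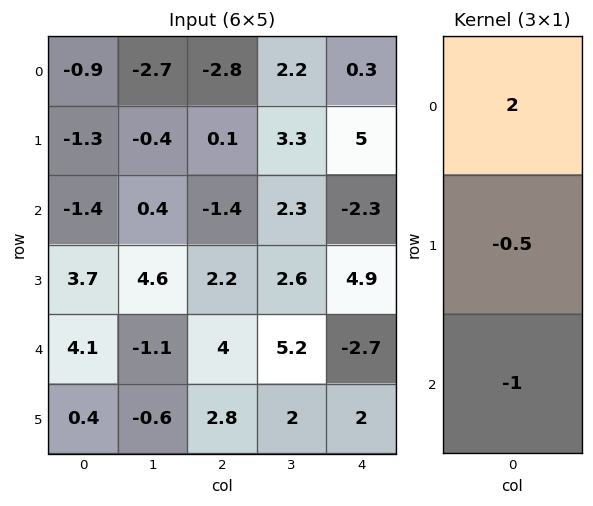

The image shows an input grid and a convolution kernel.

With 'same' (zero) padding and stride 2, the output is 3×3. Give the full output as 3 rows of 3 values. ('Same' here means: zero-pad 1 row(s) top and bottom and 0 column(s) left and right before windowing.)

Output[0,0]: The receptive field on the zero-padded input at this output position is [0 / -0.9 / -1.3]. Elementwise product with the kernel and sum: 0·2 + -0.9·-0.5 + -1.3·-1.

1.75 1.3 -5.15
-5.6 -1.3 6.25
4.95 -0.4 9.15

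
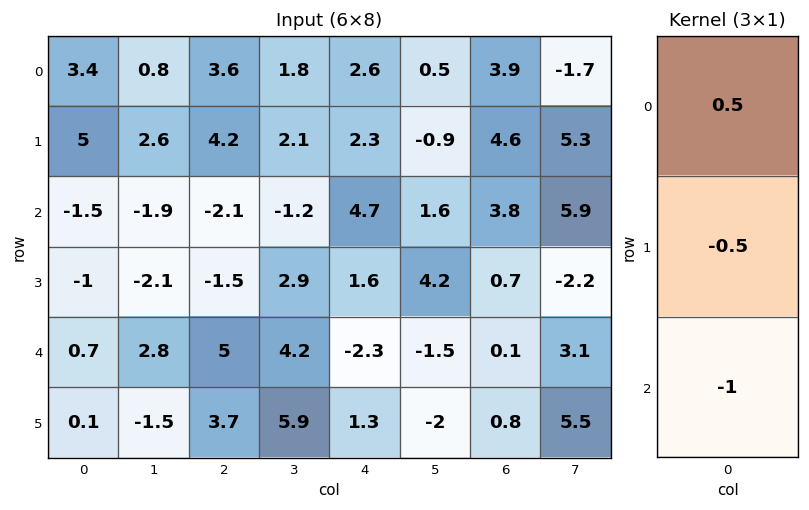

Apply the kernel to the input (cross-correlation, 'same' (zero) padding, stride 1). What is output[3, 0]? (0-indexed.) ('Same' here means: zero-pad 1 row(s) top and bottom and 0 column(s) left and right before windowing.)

-0.95

The receptive field on the zero-padded input at this output position is [-1.5 / -1 / 0.7]. Elementwise product with the kernel and sum: -1.5·0.5 + -1·-0.5 + 0.7·-1.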